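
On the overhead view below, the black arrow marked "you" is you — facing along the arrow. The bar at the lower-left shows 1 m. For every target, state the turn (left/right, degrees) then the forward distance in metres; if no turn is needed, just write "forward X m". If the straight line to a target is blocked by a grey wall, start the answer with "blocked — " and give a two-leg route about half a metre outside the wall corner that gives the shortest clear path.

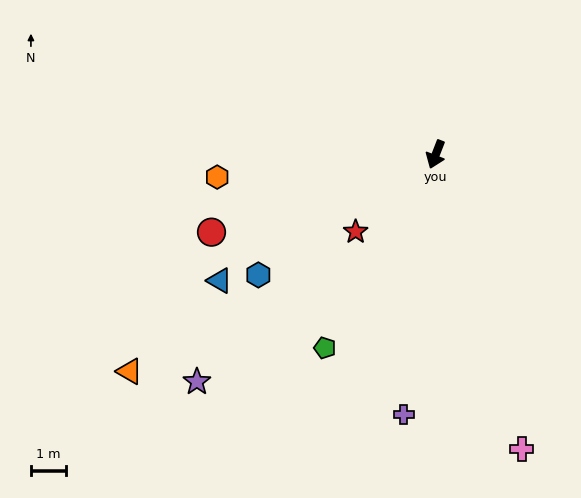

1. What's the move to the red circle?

turn right 50°, forward 6.9 m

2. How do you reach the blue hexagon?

turn right 35°, forward 6.2 m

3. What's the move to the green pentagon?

turn right 9°, forward 6.4 m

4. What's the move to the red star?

turn right 25°, forward 3.2 m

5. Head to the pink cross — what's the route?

turn left 38°, forward 8.9 m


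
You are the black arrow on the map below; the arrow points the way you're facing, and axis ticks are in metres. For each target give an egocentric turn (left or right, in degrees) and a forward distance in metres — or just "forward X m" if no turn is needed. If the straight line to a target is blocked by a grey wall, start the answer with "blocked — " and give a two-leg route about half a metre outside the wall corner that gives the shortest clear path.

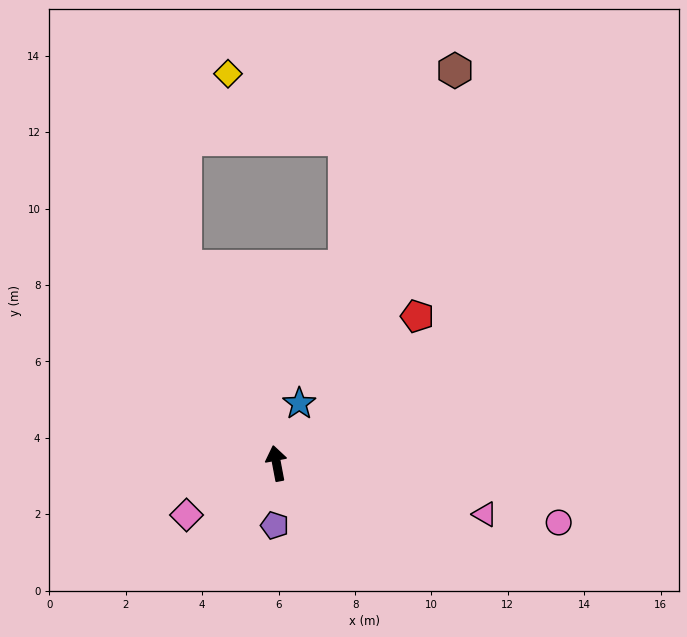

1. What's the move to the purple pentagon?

turn left 168°, forward 1.6 m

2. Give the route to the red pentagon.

turn right 54°, forward 5.3 m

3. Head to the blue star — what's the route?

turn right 32°, forward 1.7 m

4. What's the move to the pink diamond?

turn left 109°, forward 2.7 m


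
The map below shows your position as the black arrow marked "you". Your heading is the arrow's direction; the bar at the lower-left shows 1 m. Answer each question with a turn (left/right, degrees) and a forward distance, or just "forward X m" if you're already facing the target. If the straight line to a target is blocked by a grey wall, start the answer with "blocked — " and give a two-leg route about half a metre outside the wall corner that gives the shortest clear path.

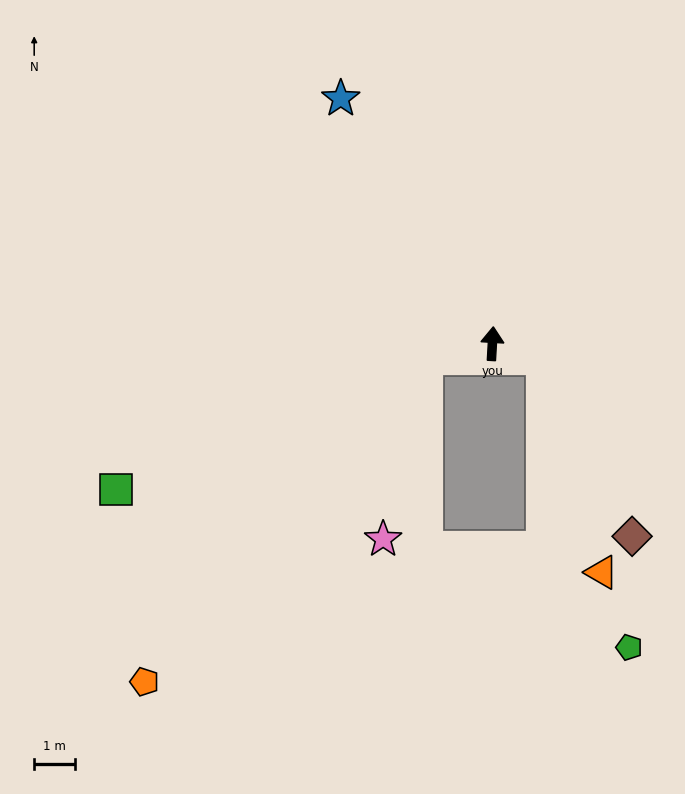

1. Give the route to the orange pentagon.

blocked — turn left 105°, forward 1.7 m, then turn left 37°, forward 10.4 m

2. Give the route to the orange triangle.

blocked — turn right 102°, forward 1.3 m, then turn right 60°, forward 5.4 m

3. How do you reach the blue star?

turn left 35°, forward 7.0 m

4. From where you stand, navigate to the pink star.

blocked — turn left 105°, forward 1.7 m, then turn left 65°, forward 4.5 m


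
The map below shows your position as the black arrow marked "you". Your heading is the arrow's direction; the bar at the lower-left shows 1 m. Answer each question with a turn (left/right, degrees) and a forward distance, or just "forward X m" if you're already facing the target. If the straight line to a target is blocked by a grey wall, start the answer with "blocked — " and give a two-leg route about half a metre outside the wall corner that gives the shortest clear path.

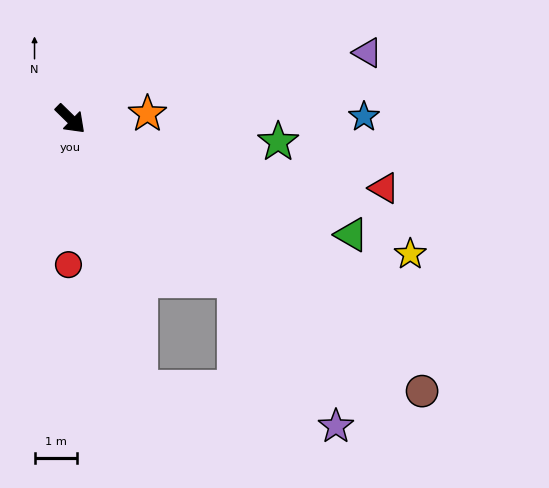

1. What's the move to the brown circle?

turn left 7°, forward 10.5 m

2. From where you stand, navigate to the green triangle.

turn left 22°, forward 7.2 m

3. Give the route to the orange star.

turn left 48°, forward 1.8 m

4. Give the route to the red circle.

turn right 46°, forward 3.4 m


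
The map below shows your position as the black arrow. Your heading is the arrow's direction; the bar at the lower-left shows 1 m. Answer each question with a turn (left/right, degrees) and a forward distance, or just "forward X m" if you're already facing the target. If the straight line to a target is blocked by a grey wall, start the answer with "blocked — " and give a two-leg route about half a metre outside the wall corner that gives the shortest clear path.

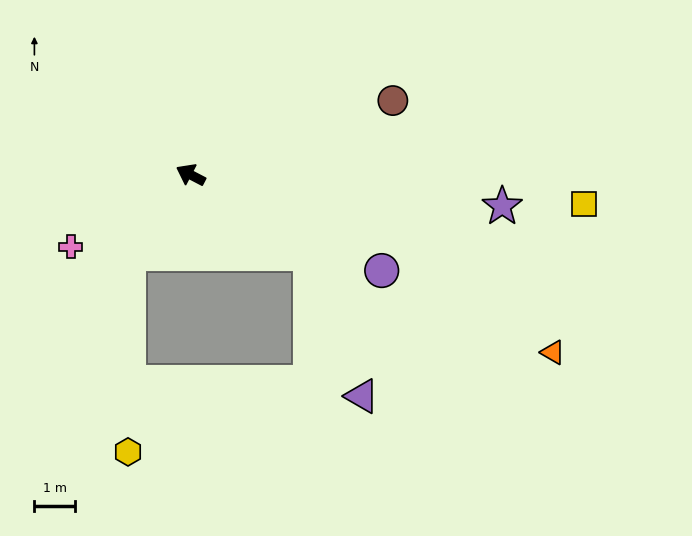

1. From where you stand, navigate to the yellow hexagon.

blocked — turn left 79°, forward 2.5 m, then turn left 38°, forward 4.9 m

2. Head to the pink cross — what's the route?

turn left 58°, forward 3.4 m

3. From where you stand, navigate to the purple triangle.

blocked — turn left 174°, forward 3.5 m, then turn right 37°, forward 3.7 m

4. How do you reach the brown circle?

turn right 132°, forward 5.3 m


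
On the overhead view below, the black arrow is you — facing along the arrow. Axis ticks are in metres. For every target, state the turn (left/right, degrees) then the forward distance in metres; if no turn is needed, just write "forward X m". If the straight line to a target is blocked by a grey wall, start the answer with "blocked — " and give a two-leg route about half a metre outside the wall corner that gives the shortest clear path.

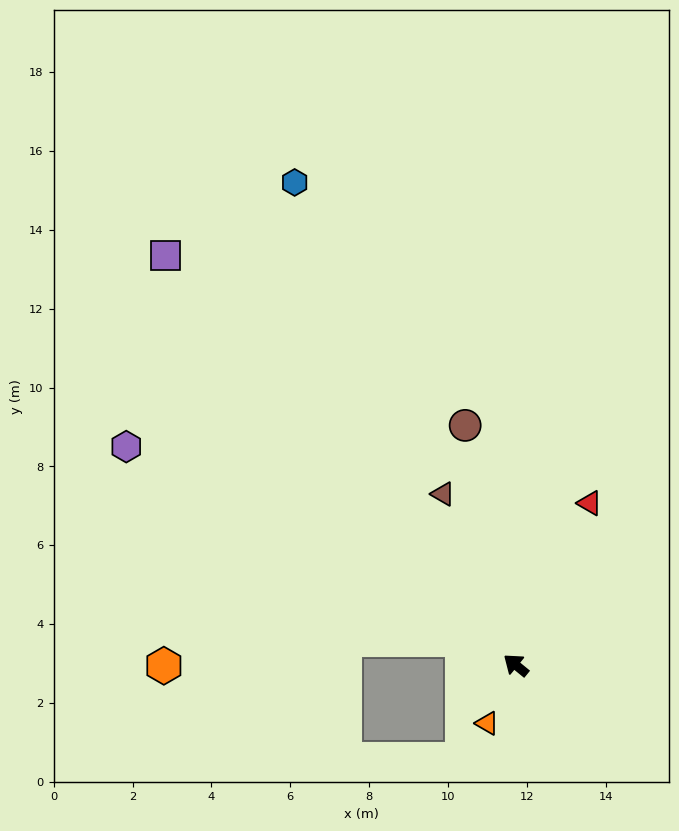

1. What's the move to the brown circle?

turn right 39°, forward 6.2 m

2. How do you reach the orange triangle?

turn left 103°, forward 1.6 m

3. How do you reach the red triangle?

turn right 75°, forward 4.5 m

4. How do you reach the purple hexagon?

turn left 10°, forward 11.3 m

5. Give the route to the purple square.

turn right 10°, forward 13.7 m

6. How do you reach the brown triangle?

turn right 28°, forward 4.7 m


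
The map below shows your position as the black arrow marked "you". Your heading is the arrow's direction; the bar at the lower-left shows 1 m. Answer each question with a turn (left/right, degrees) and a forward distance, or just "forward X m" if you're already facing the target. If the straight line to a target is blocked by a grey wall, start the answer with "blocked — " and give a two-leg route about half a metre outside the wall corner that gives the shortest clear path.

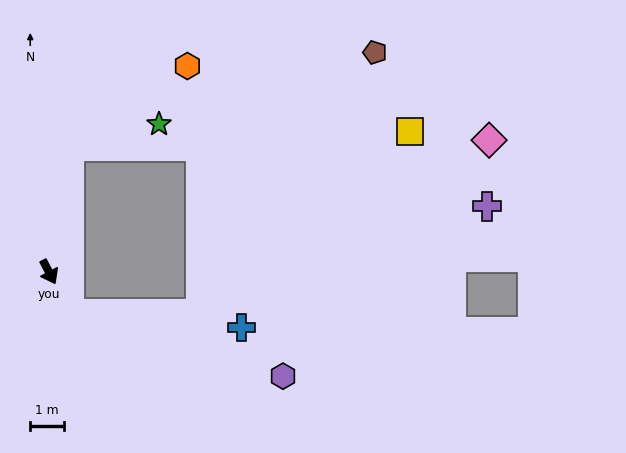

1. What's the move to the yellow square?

blocked — turn left 143°, forward 3.7 m, then turn right 78°, forward 10.0 m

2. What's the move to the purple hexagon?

blocked — forward 1.3 m, then turn left 46°, forward 6.5 m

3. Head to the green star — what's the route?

blocked — turn left 143°, forward 3.7 m, then turn right 66°, forward 2.7 m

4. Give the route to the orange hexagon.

blocked — turn left 143°, forward 3.7 m, then turn right 46°, forward 4.2 m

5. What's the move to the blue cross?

blocked — forward 1.3 m, then turn left 57°, forward 5.1 m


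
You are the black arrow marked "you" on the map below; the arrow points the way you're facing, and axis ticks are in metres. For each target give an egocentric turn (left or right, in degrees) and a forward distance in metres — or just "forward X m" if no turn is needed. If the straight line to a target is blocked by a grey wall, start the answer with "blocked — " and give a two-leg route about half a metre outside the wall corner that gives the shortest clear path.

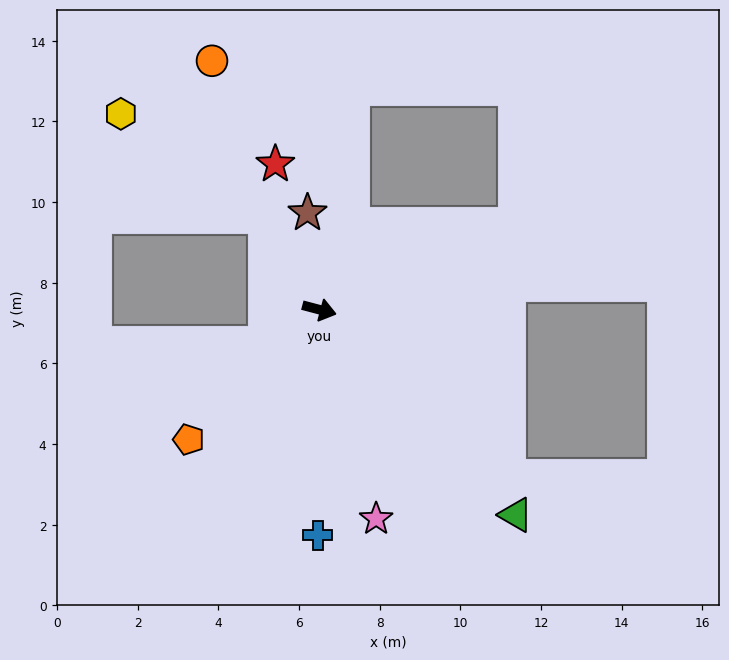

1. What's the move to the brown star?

turn left 112°, forward 2.4 m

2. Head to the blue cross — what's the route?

turn right 76°, forward 5.6 m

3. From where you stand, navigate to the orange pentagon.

turn right 120°, forward 4.6 m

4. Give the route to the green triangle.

turn right 31°, forward 7.0 m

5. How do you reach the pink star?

turn right 60°, forward 5.4 m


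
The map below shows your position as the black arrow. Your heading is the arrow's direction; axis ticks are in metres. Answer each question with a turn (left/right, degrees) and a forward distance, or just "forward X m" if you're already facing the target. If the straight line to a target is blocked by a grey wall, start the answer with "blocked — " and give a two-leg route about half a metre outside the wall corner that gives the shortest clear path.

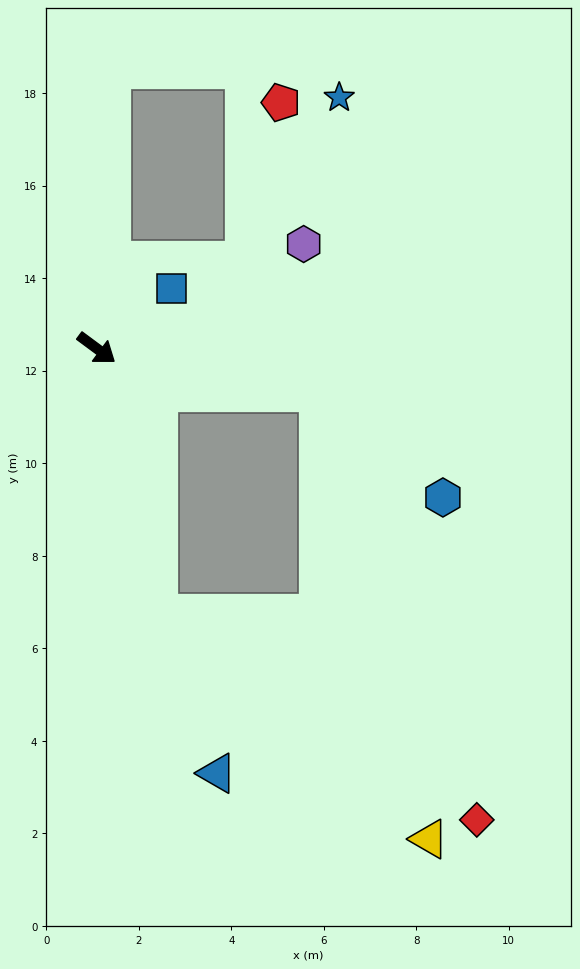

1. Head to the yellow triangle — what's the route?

blocked — turn right 40°, forward 5.9 m, then turn left 37°, forward 7.6 m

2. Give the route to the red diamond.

blocked — turn right 40°, forward 5.9 m, then turn left 44°, forward 8.2 m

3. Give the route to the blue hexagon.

blocked — turn left 25°, forward 4.9 m, then turn right 29°, forward 3.5 m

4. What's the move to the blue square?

turn left 75°, forward 2.1 m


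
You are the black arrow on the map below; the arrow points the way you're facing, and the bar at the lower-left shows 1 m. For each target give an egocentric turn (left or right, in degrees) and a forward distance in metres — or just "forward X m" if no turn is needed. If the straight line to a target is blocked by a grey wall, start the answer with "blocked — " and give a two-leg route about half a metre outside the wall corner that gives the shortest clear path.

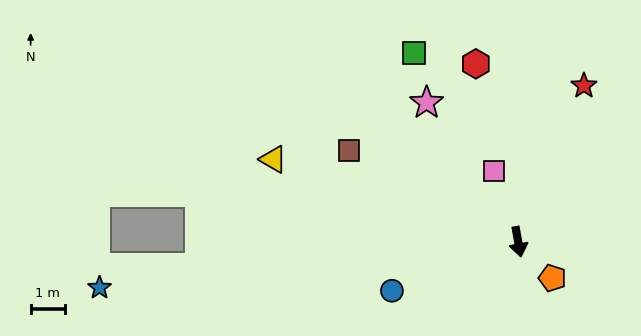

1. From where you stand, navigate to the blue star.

turn right 94°, forward 12.4 m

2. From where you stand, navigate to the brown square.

turn right 129°, forward 5.7 m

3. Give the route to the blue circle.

turn right 79°, forward 4.0 m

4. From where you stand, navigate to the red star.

turn left 147°, forward 5.0 m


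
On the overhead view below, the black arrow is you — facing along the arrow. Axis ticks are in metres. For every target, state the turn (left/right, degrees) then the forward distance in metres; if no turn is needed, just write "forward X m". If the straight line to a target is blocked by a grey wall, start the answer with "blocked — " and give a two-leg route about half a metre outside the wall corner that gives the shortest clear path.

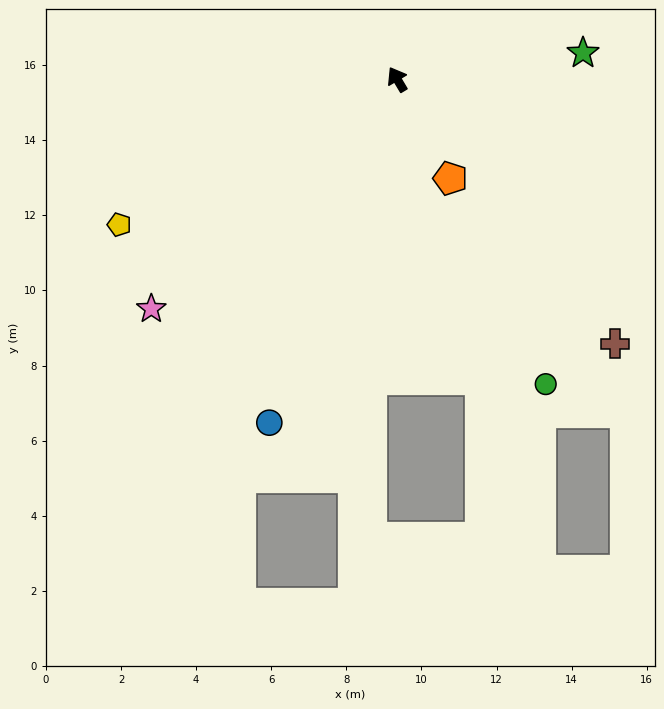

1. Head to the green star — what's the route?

turn right 113°, forward 5.0 m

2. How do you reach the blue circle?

turn left 129°, forward 9.8 m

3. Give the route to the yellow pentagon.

turn left 87°, forward 8.4 m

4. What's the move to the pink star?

turn left 102°, forward 9.0 m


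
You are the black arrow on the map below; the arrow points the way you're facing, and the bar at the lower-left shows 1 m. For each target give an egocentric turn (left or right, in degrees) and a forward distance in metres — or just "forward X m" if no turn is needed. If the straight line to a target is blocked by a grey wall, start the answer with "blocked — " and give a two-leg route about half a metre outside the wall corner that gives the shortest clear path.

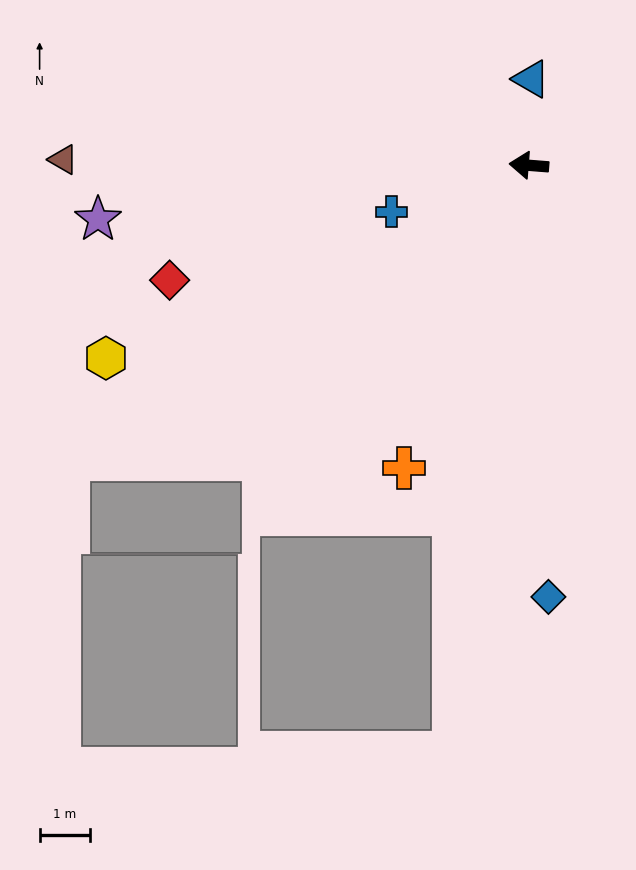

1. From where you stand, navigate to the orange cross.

turn left 72°, forward 6.5 m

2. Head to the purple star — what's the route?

turn left 12°, forward 8.7 m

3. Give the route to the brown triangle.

turn left 4°, forward 9.3 m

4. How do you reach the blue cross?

turn left 23°, forward 2.9 m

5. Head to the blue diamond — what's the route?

turn left 97°, forward 8.6 m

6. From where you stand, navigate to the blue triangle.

turn right 87°, forward 1.7 m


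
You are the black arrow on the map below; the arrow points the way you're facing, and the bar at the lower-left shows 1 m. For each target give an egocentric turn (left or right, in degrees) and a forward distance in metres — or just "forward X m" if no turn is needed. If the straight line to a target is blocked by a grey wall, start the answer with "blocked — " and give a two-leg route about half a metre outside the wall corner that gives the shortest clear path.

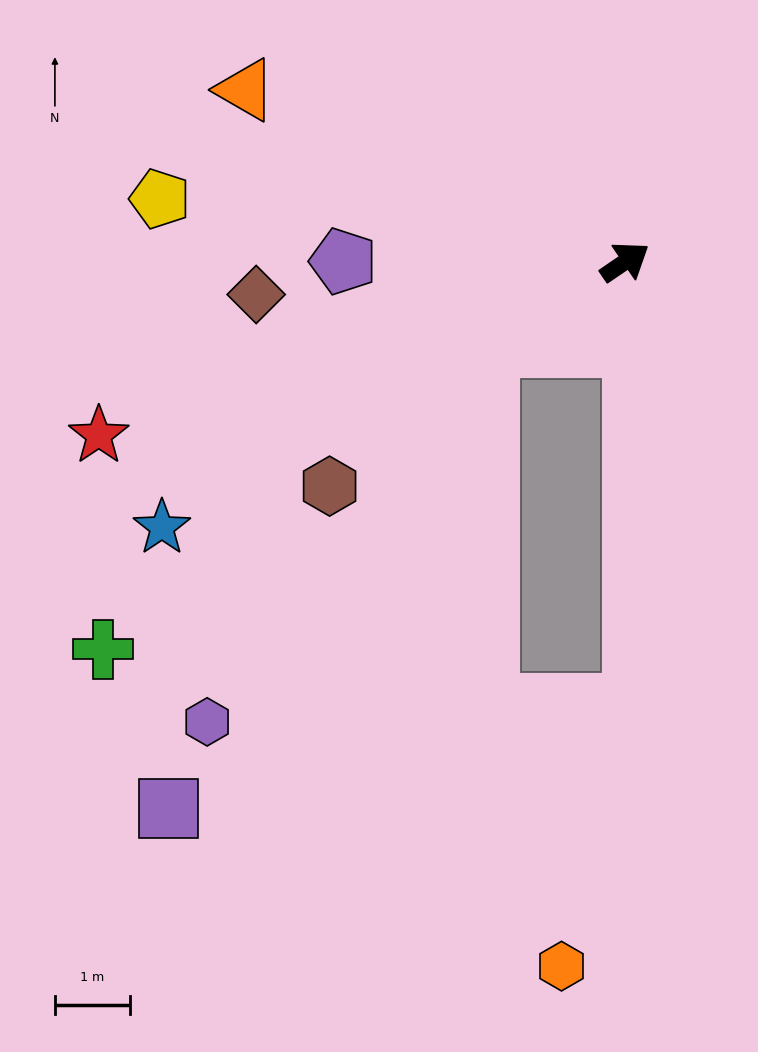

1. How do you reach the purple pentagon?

turn left 146°, forward 3.8 m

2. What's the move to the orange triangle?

turn left 121°, forward 5.6 m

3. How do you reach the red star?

turn left 164°, forward 7.4 m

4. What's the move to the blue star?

turn left 176°, forward 7.1 m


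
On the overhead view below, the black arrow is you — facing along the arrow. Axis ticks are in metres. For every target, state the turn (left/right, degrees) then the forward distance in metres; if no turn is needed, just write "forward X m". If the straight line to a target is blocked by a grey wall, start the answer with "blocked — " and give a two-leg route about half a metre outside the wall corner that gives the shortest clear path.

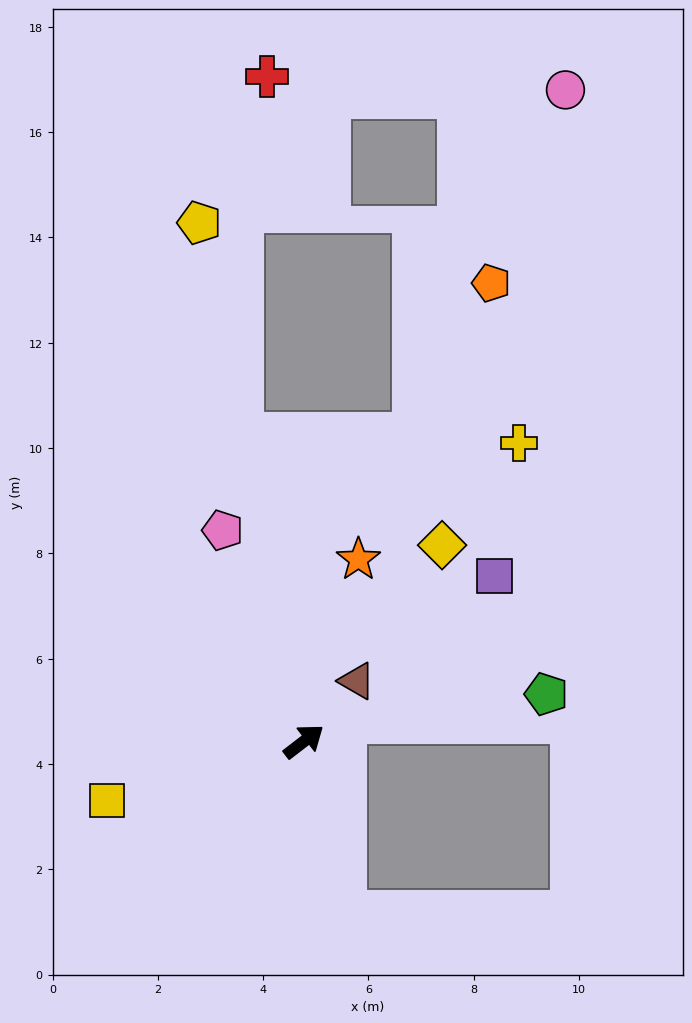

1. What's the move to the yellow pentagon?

turn left 64°, forward 10.0 m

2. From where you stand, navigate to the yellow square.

turn left 159°, forward 3.9 m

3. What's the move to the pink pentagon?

turn left 73°, forward 4.3 m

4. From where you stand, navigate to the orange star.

turn left 36°, forward 3.6 m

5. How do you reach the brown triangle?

turn left 11°, forward 1.5 m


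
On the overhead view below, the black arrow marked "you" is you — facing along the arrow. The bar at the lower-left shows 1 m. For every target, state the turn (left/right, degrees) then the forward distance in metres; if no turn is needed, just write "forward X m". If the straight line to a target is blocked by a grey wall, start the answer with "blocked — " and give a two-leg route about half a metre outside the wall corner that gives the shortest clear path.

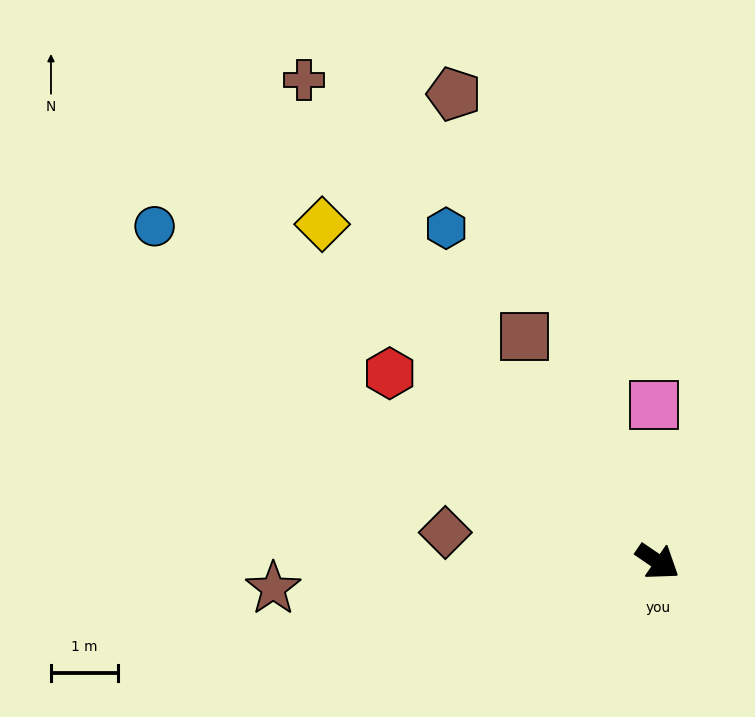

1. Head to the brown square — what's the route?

turn left 155°, forward 3.9 m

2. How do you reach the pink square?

turn left 126°, forward 2.4 m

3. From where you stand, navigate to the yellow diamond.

turn left 169°, forward 7.1 m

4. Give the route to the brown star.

turn right 142°, forward 5.8 m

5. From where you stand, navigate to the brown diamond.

turn right 153°, forward 3.2 m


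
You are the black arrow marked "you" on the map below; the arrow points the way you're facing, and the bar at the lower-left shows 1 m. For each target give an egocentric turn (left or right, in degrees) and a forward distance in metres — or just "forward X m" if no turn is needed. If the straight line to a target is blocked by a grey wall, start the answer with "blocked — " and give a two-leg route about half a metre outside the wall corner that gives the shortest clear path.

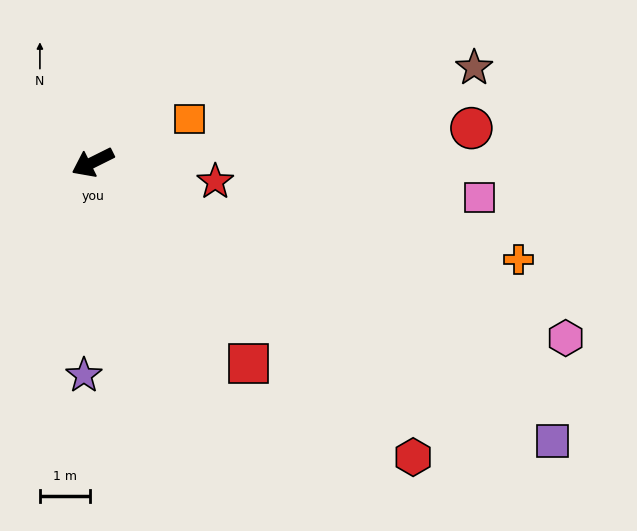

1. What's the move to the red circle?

turn left 159°, forward 7.6 m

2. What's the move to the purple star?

turn left 61°, forward 4.3 m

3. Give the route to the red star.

turn left 145°, forward 2.5 m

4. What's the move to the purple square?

turn left 122°, forward 10.8 m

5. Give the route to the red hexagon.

turn left 111°, forward 8.7 m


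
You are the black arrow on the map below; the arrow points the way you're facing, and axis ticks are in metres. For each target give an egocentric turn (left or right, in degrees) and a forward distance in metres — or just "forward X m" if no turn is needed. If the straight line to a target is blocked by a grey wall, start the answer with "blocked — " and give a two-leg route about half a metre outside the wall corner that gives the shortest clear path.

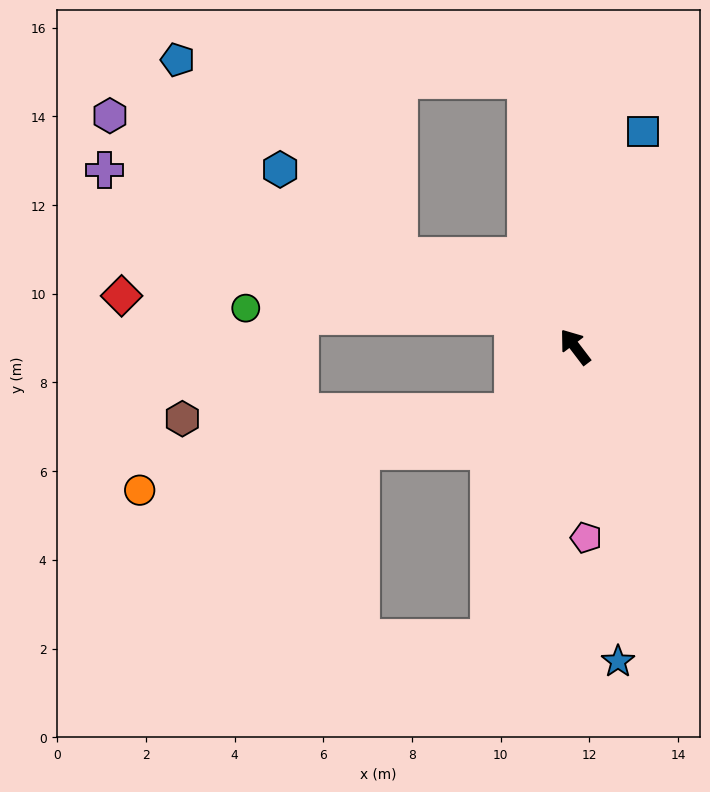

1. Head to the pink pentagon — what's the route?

turn left 146°, forward 4.3 m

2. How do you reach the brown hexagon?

blocked — turn left 99°, forward 2.0 m, then turn right 45°, forward 7.5 m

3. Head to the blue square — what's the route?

turn right 55°, forward 5.1 m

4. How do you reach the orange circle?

blocked — turn left 99°, forward 2.0 m, then turn right 34°, forward 8.6 m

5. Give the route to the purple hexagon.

turn left 26°, forward 11.7 m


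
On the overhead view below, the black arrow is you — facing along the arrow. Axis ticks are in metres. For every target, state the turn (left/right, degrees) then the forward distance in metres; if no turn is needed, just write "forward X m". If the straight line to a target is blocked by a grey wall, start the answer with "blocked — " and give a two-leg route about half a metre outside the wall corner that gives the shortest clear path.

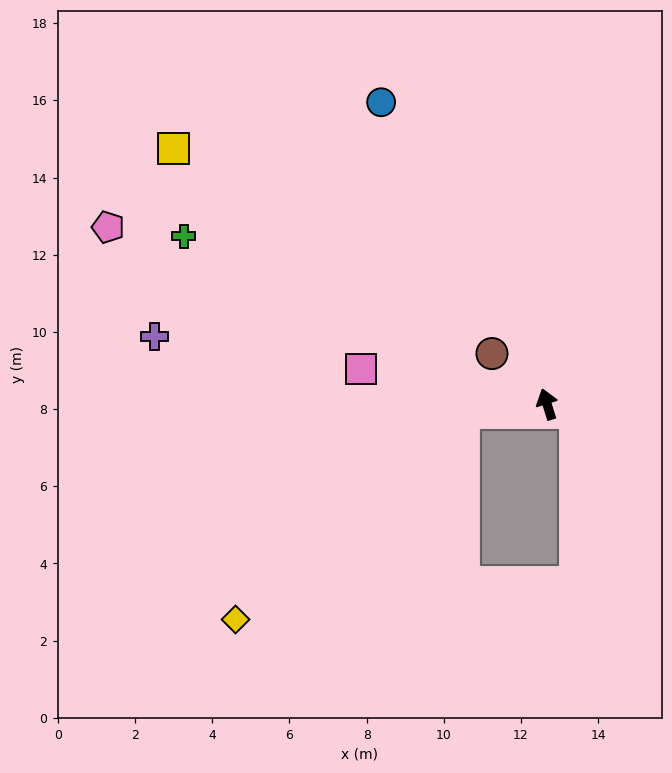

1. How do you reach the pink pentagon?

turn left 51°, forward 12.3 m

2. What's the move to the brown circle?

turn left 30°, forward 1.9 m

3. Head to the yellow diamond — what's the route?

blocked — turn left 78°, forward 2.2 m, then turn left 37°, forward 8.0 m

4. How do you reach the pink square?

turn left 62°, forward 4.9 m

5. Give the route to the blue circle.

turn left 12°, forward 8.9 m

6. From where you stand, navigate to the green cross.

turn left 48°, forward 10.4 m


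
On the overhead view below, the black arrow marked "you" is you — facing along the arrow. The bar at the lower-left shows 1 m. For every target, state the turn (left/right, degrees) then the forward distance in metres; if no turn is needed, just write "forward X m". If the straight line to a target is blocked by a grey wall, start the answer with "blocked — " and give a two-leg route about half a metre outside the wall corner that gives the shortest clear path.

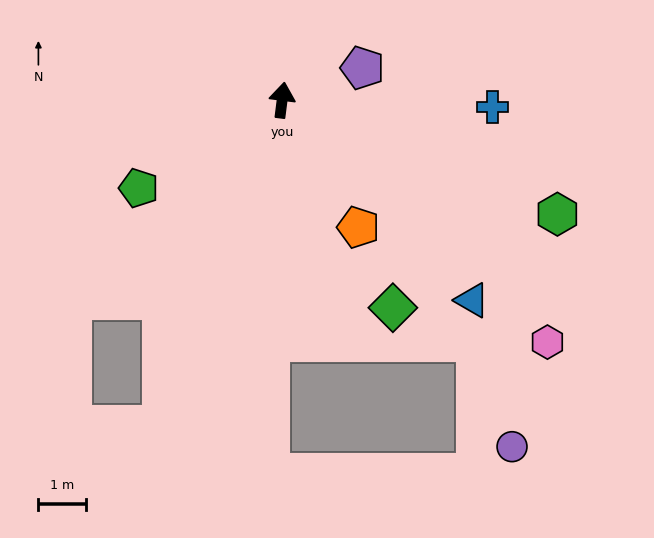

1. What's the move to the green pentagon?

turn left 129°, forward 3.6 m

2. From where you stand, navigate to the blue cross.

turn right 85°, forward 4.5 m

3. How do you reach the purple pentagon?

turn right 61°, forward 1.8 m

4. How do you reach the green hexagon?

turn right 105°, forward 6.3 m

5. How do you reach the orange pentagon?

turn right 142°, forward 3.1 m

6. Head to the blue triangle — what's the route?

turn right 129°, forward 5.9 m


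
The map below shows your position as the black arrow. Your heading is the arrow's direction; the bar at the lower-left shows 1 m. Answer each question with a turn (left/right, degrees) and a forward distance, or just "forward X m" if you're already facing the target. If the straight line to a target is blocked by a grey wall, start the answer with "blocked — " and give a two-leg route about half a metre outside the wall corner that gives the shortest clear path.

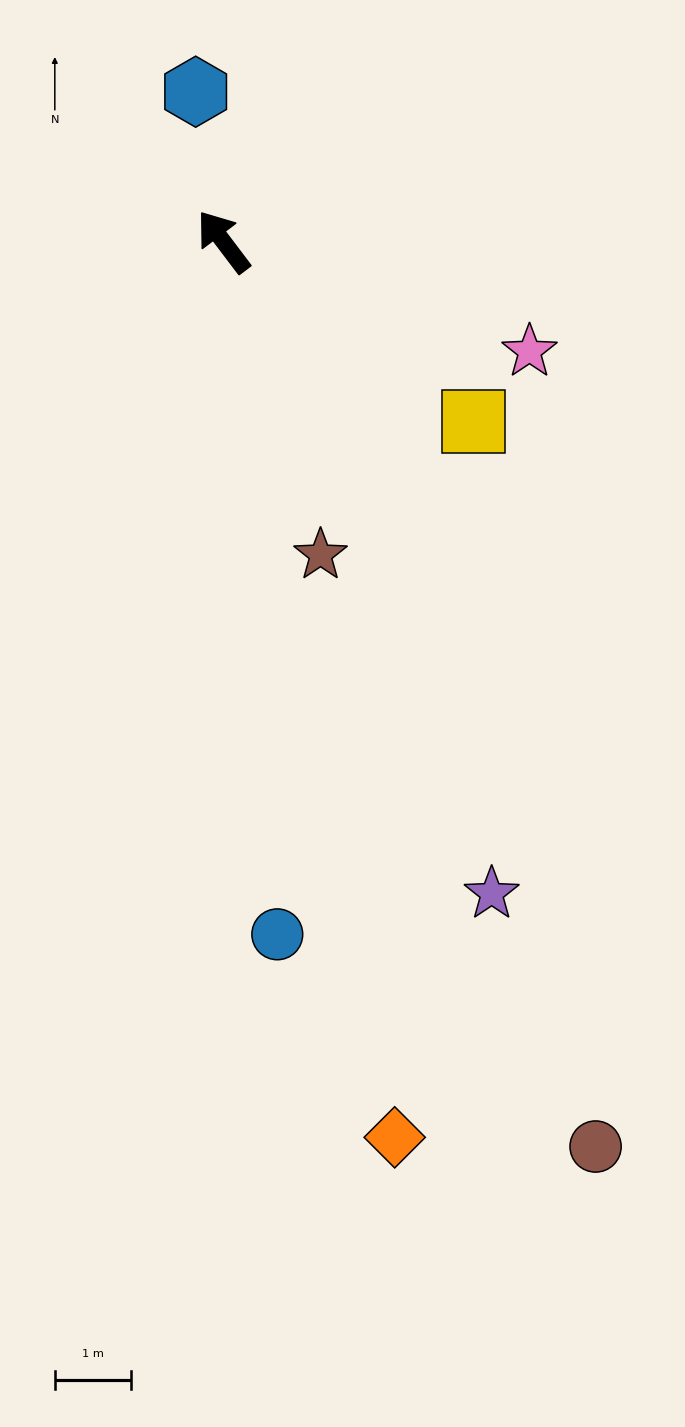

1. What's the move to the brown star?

turn left 160°, forward 4.3 m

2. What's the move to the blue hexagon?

turn right 27°, forward 2.0 m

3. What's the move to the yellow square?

turn right 163°, forward 4.0 m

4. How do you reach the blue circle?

turn left 147°, forward 9.1 m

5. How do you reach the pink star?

turn right 147°, forward 4.3 m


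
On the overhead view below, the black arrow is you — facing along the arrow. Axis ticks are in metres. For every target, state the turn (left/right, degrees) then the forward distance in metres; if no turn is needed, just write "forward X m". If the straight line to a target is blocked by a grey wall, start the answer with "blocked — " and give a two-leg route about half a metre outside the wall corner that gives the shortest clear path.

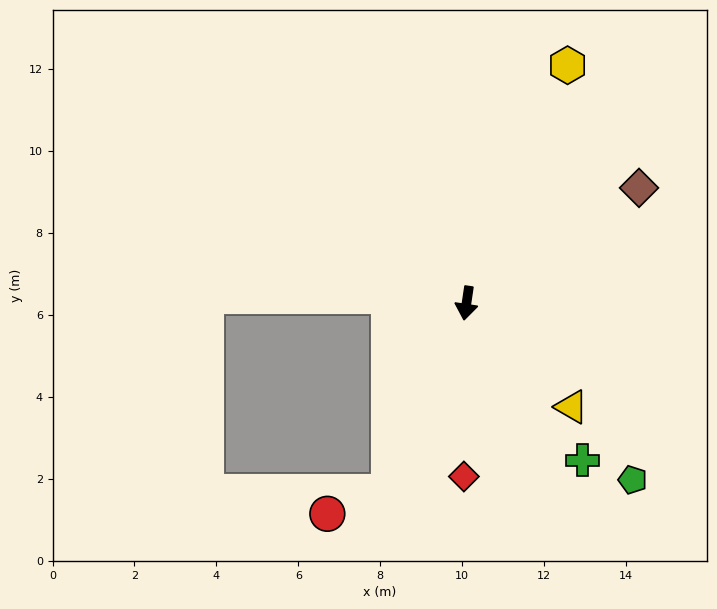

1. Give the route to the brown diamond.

turn left 132°, forward 5.1 m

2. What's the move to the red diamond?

turn left 8°, forward 4.2 m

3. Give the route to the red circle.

blocked — turn right 14°, forward 5.0 m, then turn right 47°, forward 1.6 m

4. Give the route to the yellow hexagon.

turn left 165°, forward 6.3 m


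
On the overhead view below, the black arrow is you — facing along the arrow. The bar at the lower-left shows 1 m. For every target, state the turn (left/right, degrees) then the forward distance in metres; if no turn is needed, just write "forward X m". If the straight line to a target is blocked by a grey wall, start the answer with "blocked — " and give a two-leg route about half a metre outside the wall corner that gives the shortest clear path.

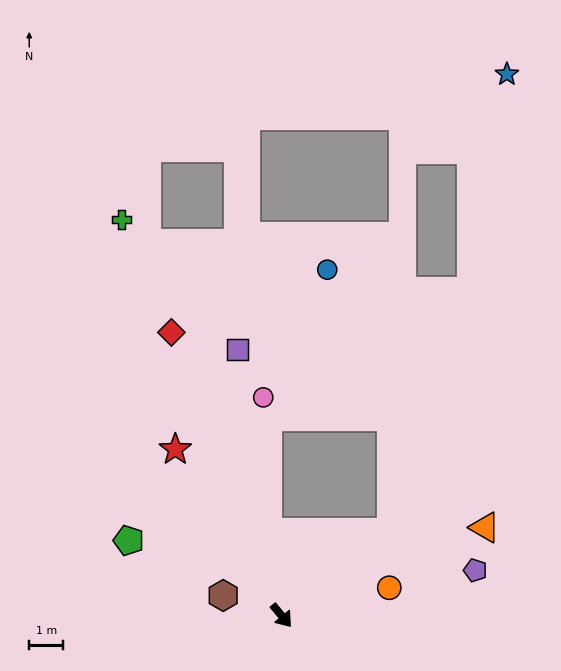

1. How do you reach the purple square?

turn left 150°, forward 7.9 m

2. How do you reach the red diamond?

turn left 162°, forward 8.9 m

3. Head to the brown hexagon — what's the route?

turn right 149°, forward 1.8 m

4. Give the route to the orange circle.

turn left 65°, forward 3.3 m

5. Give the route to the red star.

turn left 173°, forward 5.8 m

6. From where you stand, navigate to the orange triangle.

turn left 74°, forward 6.5 m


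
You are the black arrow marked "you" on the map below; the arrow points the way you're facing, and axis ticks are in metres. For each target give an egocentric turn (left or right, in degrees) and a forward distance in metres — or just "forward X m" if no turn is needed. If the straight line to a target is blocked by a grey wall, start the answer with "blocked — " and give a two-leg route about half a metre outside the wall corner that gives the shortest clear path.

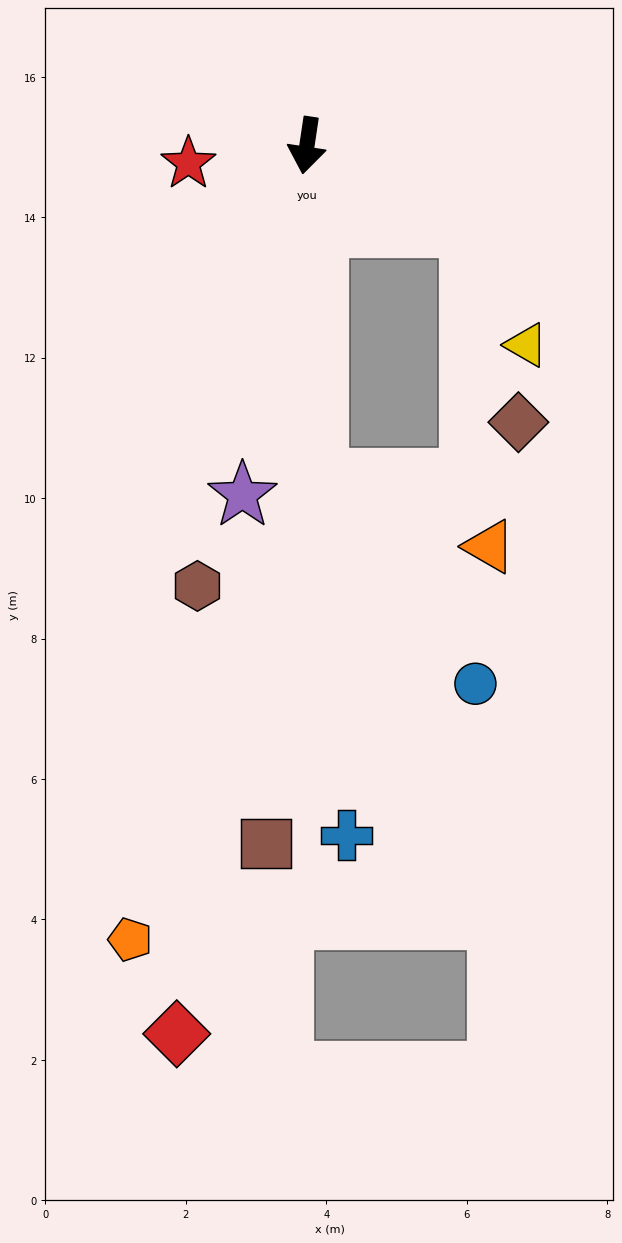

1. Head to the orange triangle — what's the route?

blocked — turn left 10°, forward 4.7 m, then turn left 67°, forward 2.6 m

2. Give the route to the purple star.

forward 5.1 m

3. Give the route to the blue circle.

blocked — turn left 10°, forward 4.7 m, then turn left 36°, forward 3.7 m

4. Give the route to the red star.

turn right 73°, forward 1.7 m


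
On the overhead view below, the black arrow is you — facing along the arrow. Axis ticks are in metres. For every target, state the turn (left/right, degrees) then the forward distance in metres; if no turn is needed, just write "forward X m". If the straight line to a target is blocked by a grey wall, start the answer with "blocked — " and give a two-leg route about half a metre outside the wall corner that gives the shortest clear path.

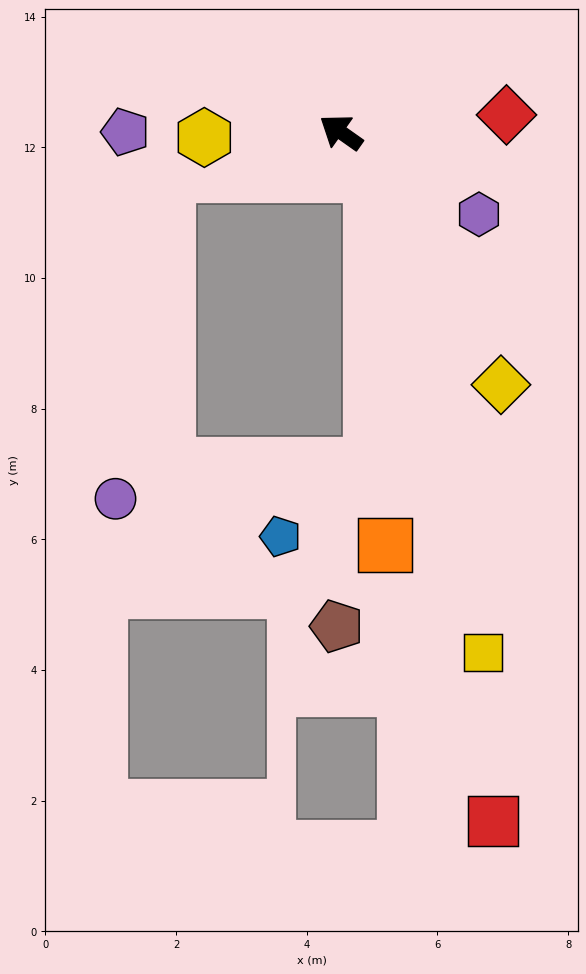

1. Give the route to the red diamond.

turn right 139°, forward 2.5 m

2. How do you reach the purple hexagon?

turn right 176°, forward 2.5 m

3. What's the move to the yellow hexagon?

turn left 37°, forward 2.1 m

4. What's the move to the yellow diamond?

turn left 158°, forward 4.6 m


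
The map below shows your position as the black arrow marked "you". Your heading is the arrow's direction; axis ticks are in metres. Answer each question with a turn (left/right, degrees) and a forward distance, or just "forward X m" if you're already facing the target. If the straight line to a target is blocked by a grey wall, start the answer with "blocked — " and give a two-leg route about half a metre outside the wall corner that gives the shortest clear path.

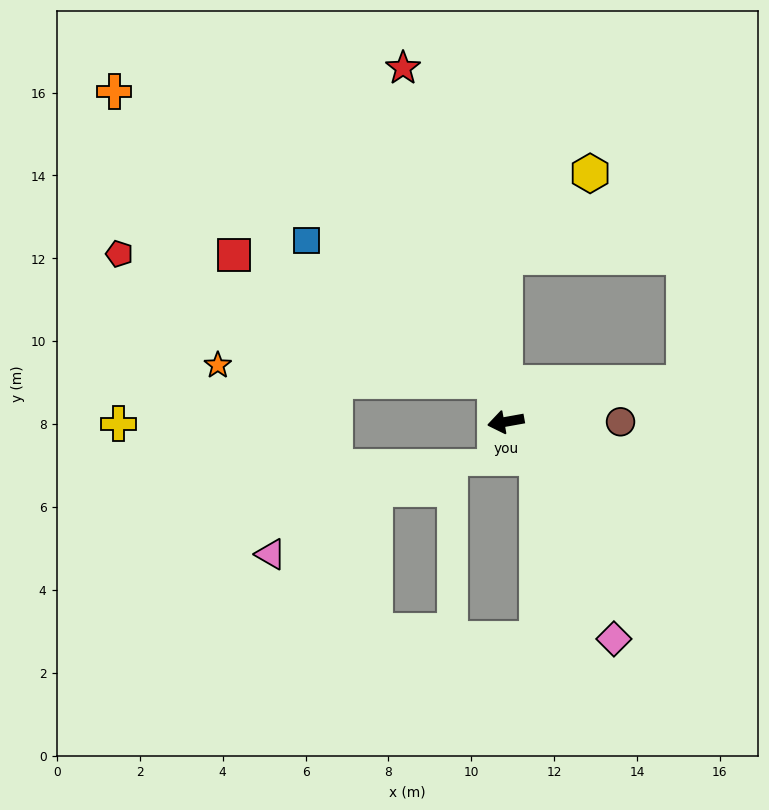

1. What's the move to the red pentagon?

blocked — turn right 84°, forward 1.0 m, then turn left 55°, forward 9.6 m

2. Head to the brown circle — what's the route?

turn left 170°, forward 2.8 m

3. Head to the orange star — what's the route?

blocked — turn right 84°, forward 1.0 m, then turn left 70°, forward 6.7 m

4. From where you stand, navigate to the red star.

turn right 84°, forward 8.9 m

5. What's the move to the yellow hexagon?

blocked — turn right 100°, forward 4.0 m, then turn right 45°, forward 2.9 m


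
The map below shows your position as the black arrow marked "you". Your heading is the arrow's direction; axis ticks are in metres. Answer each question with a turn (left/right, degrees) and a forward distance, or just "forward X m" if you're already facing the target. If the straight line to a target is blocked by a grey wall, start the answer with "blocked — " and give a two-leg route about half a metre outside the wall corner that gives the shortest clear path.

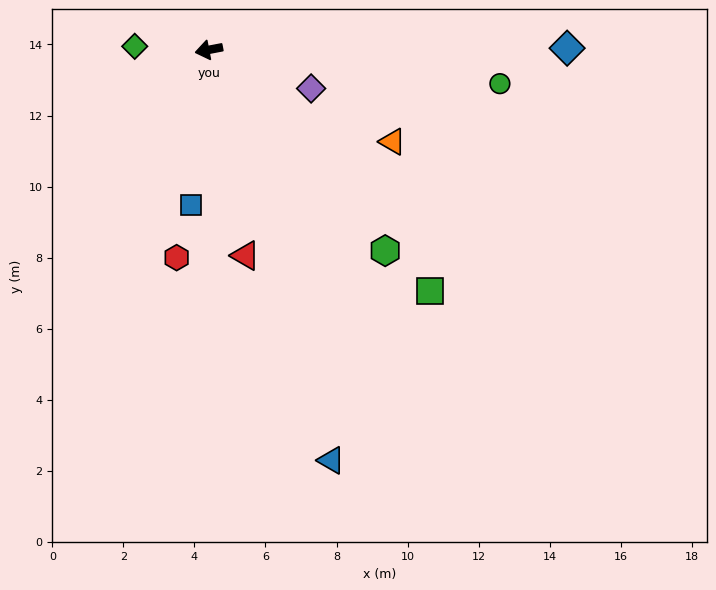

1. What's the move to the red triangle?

turn left 89°, forward 5.9 m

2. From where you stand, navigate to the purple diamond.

turn left 148°, forward 3.1 m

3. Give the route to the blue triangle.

turn left 96°, forward 12.1 m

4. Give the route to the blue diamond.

turn left 169°, forward 10.1 m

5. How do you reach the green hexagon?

turn left 120°, forward 7.5 m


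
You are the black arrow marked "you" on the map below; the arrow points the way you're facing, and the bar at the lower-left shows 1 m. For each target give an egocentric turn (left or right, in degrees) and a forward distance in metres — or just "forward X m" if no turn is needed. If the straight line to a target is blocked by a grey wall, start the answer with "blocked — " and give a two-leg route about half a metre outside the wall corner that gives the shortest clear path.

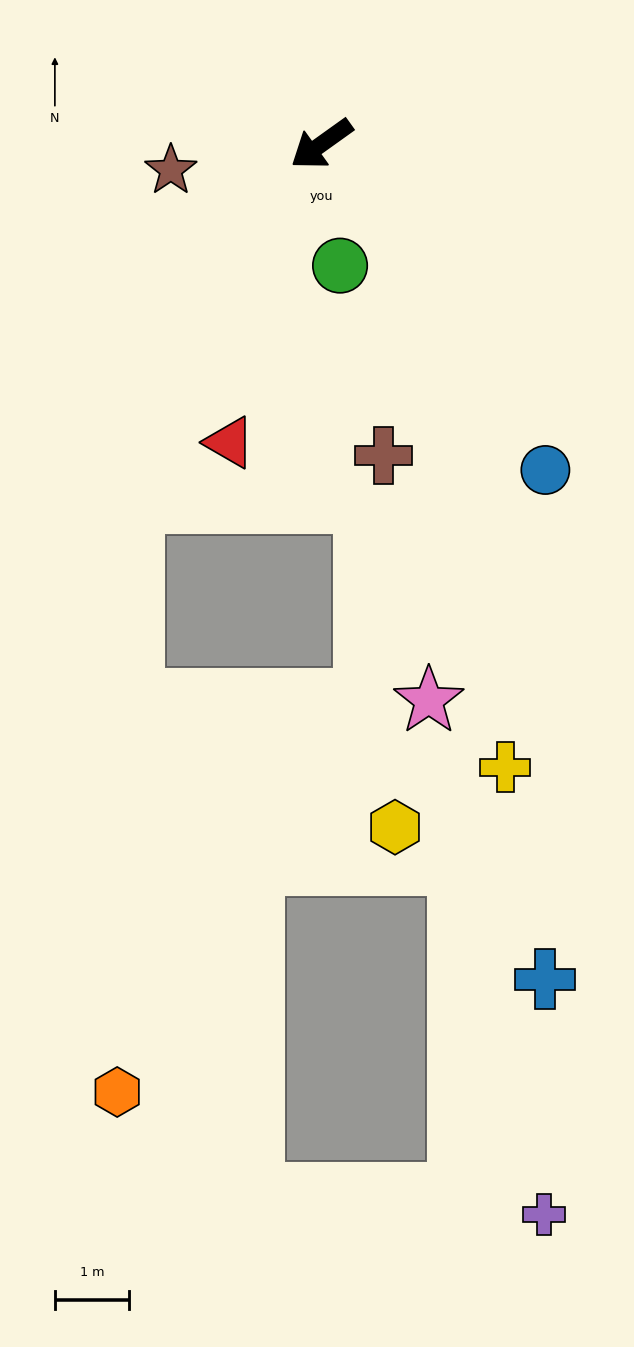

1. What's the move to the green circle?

turn left 63°, forward 1.7 m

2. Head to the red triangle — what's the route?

turn left 37°, forward 4.2 m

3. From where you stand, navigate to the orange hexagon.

blocked — turn left 27°, forward 5.4 m, then turn left 26°, forward 7.9 m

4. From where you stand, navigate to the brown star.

turn right 26°, forward 2.1 m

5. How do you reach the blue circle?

turn left 89°, forward 5.3 m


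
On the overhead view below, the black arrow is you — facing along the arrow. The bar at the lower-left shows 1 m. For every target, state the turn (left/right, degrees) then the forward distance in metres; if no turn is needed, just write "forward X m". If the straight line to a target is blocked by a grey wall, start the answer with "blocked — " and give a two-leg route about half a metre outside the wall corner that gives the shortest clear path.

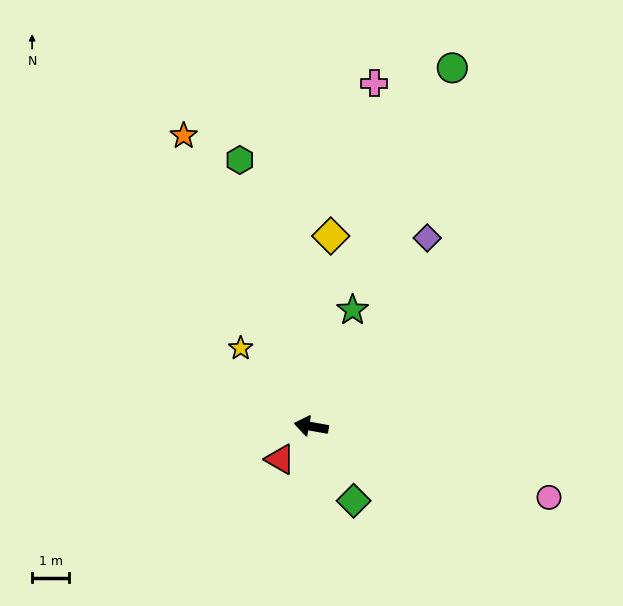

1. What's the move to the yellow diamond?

turn right 86°, forward 5.2 m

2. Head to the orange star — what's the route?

turn right 56°, forward 8.6 m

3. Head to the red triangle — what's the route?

turn left 57°, forward 1.2 m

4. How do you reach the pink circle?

turn left 174°, forward 6.7 m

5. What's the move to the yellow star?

turn right 38°, forward 2.9 m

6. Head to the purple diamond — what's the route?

turn right 111°, forward 6.0 m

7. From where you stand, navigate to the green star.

turn right 99°, forward 3.4 m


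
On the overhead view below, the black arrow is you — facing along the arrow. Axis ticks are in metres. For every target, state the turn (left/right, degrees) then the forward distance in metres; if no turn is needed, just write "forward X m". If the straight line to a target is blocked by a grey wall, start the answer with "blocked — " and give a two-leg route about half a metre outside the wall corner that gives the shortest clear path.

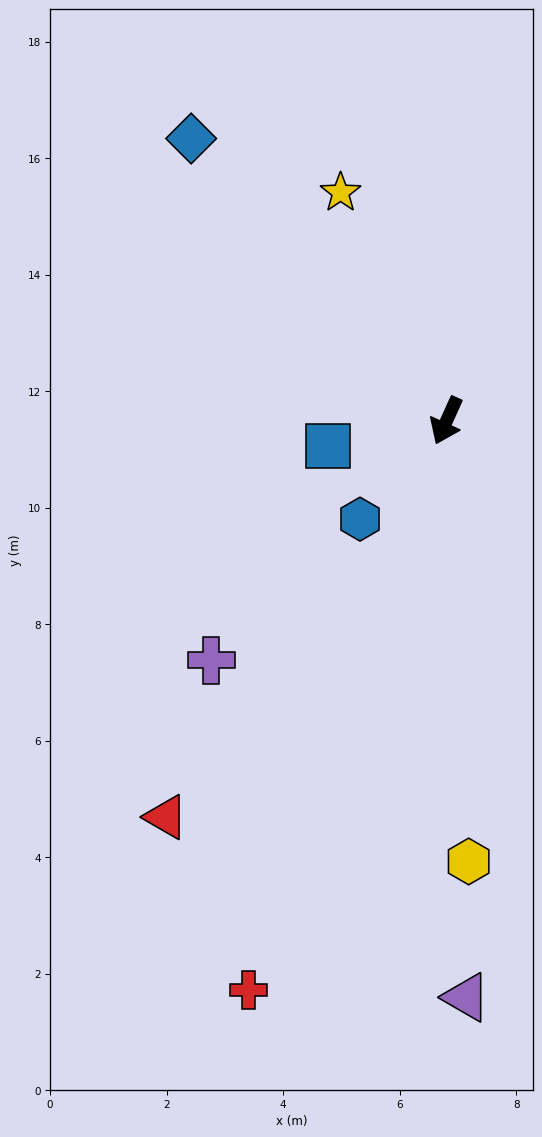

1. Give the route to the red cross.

turn left 5°, forward 10.3 m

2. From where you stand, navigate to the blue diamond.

turn right 114°, forward 6.5 m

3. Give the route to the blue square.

turn right 53°, forward 2.1 m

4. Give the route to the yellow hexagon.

turn left 27°, forward 7.6 m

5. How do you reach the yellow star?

turn right 131°, forward 4.3 m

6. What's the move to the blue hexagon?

turn right 17°, forward 2.2 m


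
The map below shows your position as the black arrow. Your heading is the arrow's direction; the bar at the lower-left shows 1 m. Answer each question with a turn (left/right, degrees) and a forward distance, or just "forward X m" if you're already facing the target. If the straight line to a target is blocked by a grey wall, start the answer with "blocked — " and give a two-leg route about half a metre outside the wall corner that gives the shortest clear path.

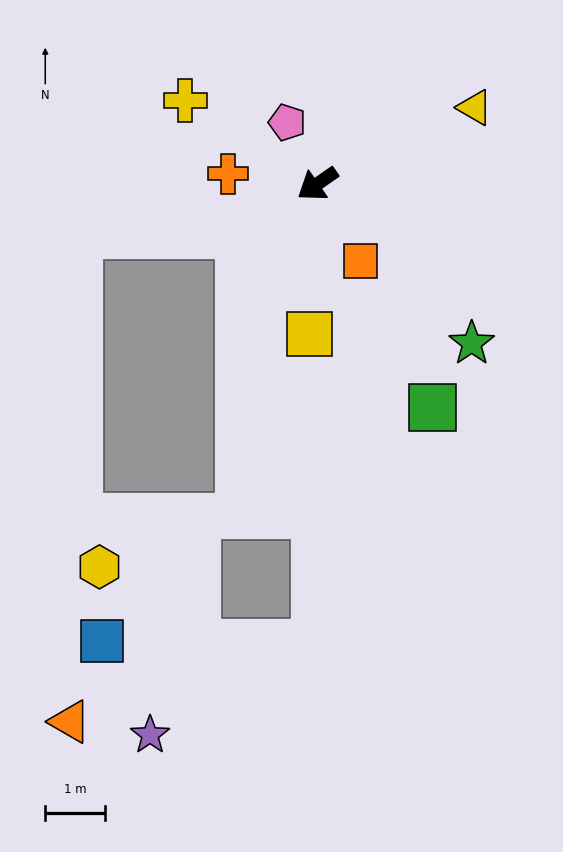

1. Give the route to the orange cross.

turn right 41°, forward 1.5 m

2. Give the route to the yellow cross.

turn right 67°, forward 2.6 m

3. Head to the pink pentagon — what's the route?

turn right 99°, forward 1.1 m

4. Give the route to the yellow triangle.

turn left 171°, forward 2.9 m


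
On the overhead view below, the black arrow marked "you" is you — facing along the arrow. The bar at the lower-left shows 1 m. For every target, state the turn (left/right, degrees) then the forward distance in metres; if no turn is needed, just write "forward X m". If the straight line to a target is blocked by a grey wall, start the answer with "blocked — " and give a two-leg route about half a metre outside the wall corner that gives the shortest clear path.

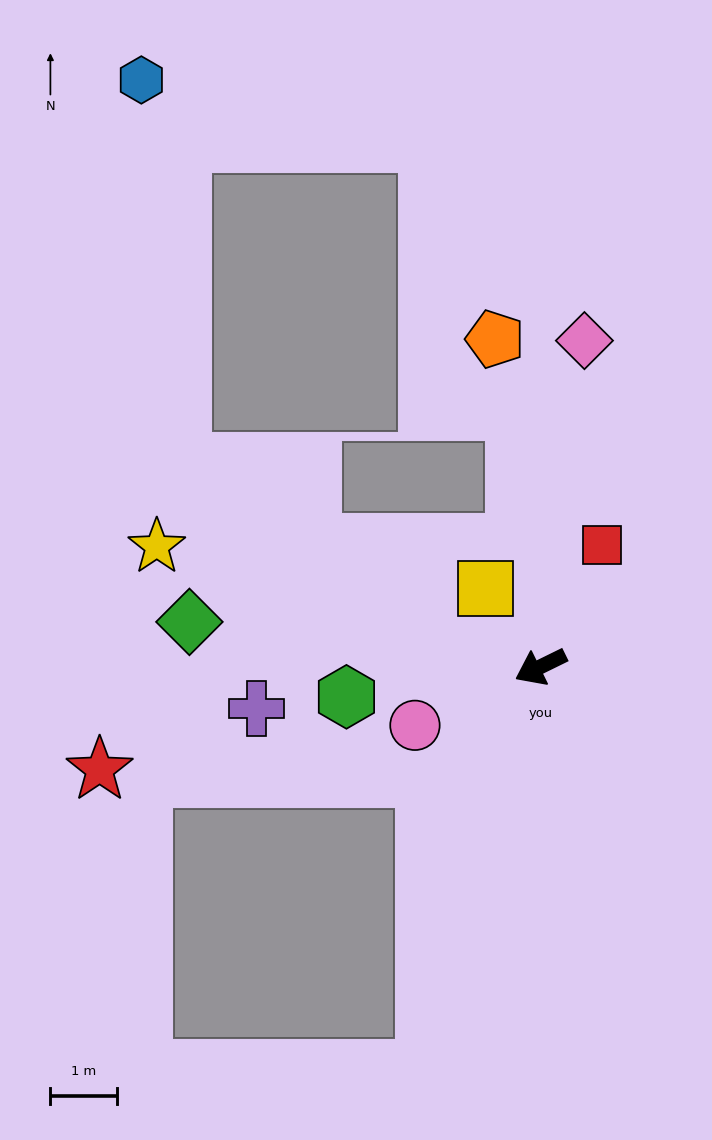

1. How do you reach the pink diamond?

turn right 124°, forward 4.9 m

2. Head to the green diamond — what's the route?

turn right 33°, forward 5.3 m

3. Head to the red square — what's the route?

turn right 143°, forward 2.0 m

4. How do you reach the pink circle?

forward 2.1 m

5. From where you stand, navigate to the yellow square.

turn right 81°, forward 1.4 m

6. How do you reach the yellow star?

turn right 44°, forward 6.0 m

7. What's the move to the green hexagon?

turn right 17°, forward 2.9 m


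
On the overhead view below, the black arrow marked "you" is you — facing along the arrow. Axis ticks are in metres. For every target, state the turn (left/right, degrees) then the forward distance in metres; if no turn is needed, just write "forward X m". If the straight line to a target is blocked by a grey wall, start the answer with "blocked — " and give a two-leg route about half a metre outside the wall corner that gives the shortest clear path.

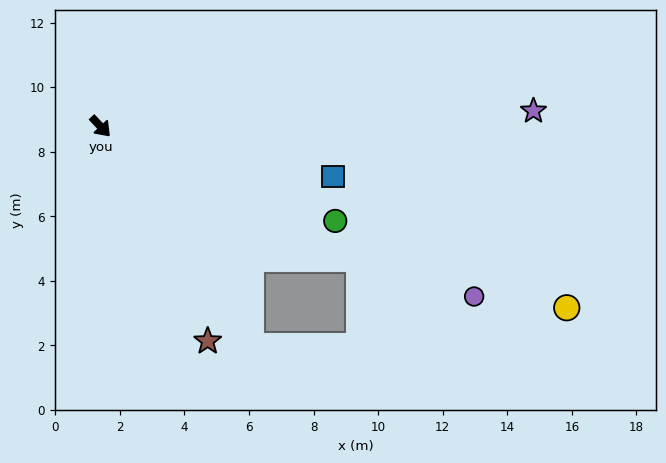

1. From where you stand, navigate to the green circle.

turn left 25°, forward 7.8 m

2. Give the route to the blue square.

turn left 35°, forward 7.4 m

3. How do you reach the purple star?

turn left 49°, forward 13.4 m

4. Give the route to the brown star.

turn right 17°, forward 7.4 m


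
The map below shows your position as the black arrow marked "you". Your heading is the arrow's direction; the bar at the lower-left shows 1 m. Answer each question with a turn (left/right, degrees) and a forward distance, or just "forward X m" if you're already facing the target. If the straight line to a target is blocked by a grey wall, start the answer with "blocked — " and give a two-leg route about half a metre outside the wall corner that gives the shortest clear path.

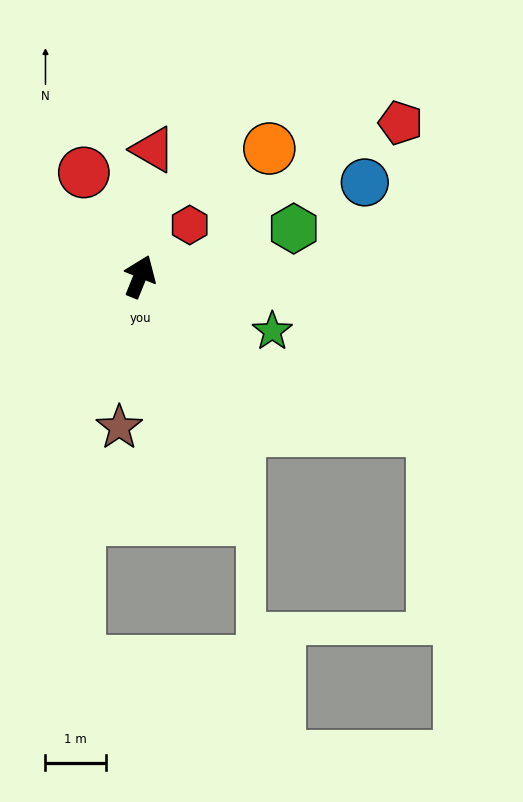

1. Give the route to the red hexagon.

turn right 22°, forward 1.2 m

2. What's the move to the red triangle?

turn left 16°, forward 2.1 m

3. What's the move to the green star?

turn right 91°, forward 2.4 m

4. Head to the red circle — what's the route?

turn left 50°, forward 2.0 m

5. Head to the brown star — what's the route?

turn right 166°, forward 2.5 m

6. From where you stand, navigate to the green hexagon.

turn right 51°, forward 2.7 m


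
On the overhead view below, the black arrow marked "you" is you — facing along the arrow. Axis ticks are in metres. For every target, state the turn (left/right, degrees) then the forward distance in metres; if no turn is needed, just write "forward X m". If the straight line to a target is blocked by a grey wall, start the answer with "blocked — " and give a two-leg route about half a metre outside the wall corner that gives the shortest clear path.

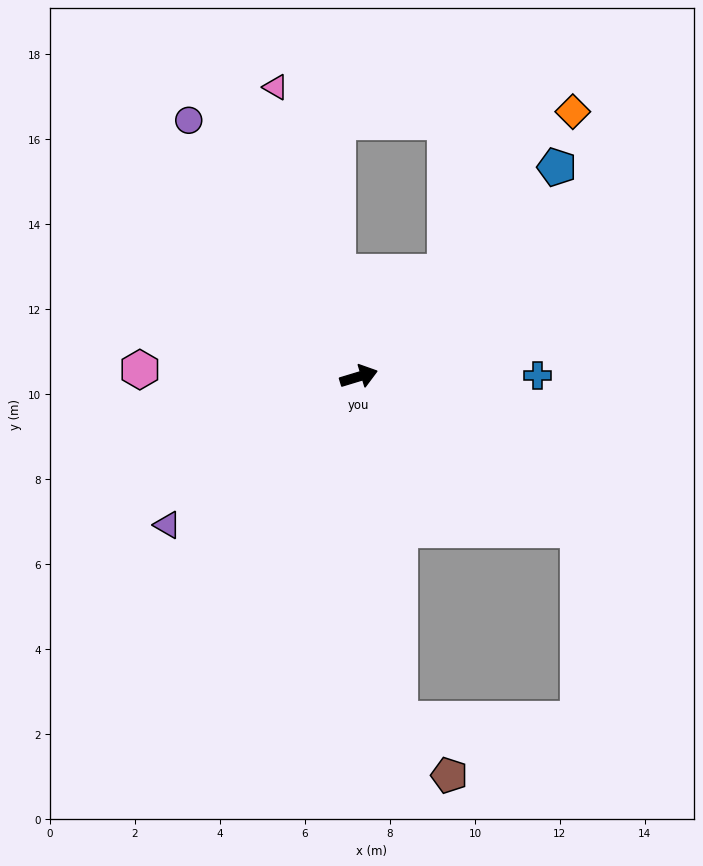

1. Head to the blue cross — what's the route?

turn right 16°, forward 4.2 m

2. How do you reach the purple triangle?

turn right 159°, forward 5.7 m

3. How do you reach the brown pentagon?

blocked — turn right 100°, forward 8.1 m, then turn left 35°, forward 1.8 m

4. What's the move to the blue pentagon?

turn left 30°, forward 6.8 m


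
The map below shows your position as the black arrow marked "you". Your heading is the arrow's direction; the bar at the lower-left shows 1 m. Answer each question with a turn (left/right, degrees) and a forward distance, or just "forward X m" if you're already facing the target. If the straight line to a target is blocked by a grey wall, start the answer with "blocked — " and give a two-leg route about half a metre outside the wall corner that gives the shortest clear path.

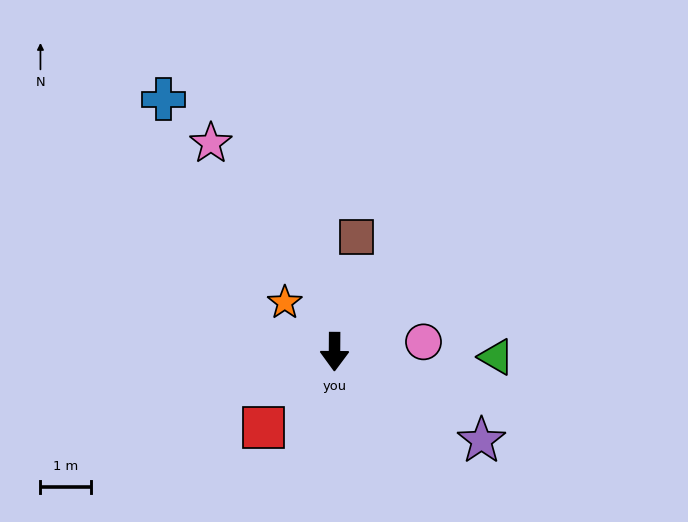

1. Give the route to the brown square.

turn left 169°, forward 2.3 m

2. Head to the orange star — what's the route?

turn right 134°, forward 1.4 m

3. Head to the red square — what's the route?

turn right 43°, forward 2.1 m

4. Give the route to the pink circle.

turn left 97°, forward 1.8 m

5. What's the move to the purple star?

turn left 59°, forward 3.4 m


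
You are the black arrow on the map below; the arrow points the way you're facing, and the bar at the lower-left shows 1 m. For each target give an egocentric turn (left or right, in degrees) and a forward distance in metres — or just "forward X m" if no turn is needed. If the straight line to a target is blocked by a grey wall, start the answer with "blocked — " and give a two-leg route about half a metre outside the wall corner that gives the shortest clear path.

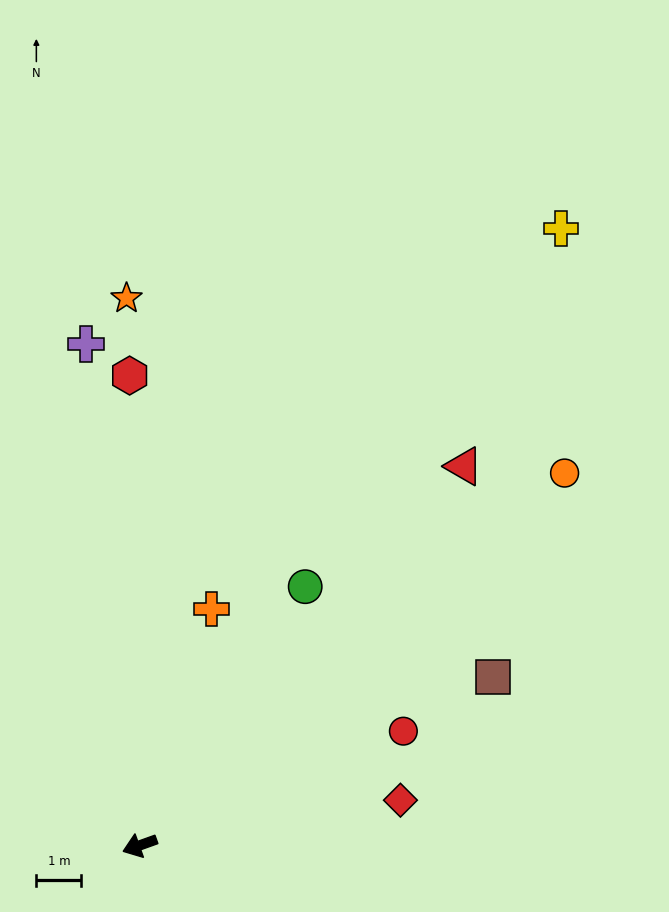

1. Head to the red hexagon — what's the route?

turn right 109°, forward 10.4 m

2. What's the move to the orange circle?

turn right 159°, forward 12.5 m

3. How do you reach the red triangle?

turn right 150°, forward 11.1 m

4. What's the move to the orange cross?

turn right 127°, forward 5.5 m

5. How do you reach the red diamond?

turn left 170°, forward 5.9 m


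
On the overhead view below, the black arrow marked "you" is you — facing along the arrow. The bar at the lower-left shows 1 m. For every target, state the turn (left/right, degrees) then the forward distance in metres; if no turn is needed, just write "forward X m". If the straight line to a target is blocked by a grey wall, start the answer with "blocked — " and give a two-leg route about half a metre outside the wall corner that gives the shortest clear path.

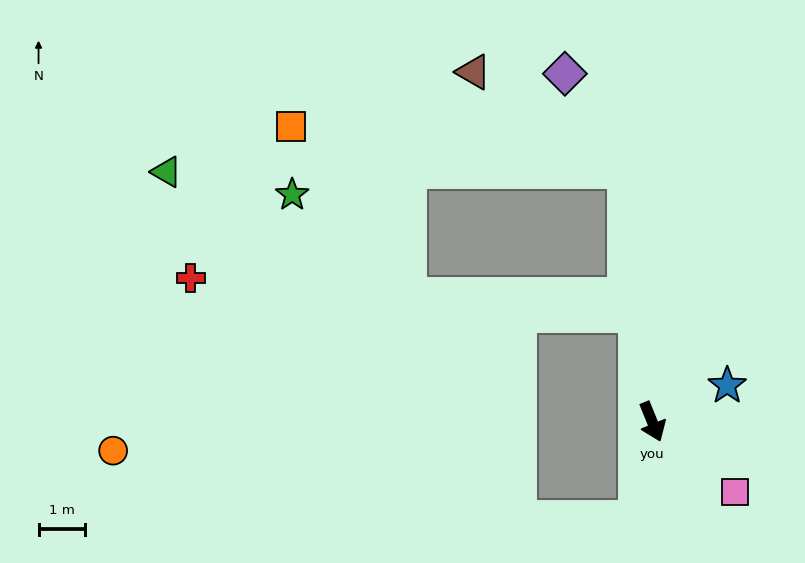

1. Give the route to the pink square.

turn left 28°, forward 2.4 m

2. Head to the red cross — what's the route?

blocked — turn left 165°, forward 2.4 m, then turn left 78°, forward 9.7 m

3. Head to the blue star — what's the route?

turn left 94°, forward 1.8 m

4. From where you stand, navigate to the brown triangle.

blocked — turn left 164°, forward 5.5 m, then turn left 52°, forward 3.9 m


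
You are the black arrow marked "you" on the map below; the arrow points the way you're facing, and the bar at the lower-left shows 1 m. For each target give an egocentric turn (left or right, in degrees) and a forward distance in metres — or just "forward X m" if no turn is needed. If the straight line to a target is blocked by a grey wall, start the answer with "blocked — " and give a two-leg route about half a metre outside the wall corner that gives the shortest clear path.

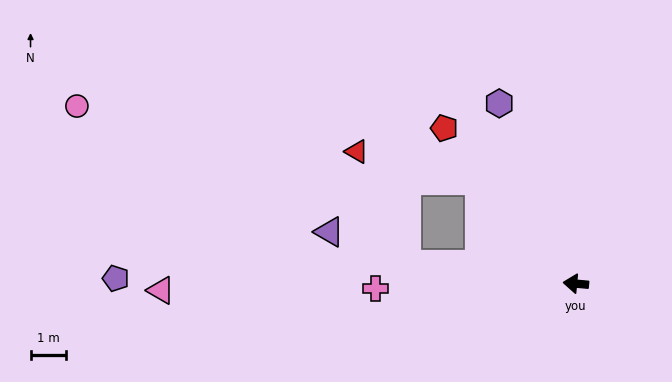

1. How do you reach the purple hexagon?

turn right 62°, forward 5.6 m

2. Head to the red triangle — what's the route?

blocked — turn right 42°, forward 4.0 m, then turn left 34°, forward 3.6 m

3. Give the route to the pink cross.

turn left 7°, forward 5.7 m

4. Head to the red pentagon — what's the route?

turn right 45°, forward 5.8 m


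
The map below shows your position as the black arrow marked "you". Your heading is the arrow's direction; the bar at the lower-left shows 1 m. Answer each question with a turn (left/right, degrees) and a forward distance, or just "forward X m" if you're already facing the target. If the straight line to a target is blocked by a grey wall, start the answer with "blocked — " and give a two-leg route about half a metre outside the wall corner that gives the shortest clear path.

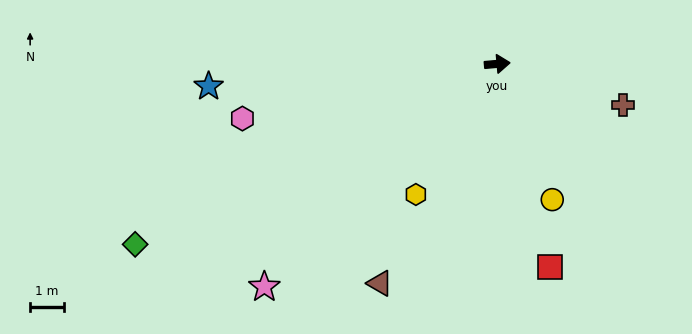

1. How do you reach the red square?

turn right 80°, forward 6.2 m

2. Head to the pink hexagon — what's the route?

turn right 173°, forward 7.7 m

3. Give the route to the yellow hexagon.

turn right 127°, forward 4.5 m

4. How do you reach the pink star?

turn right 141°, forward 9.5 m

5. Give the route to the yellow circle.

turn right 73°, forward 4.3 m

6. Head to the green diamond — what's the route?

turn right 159°, forward 11.9 m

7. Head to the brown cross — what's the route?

turn right 23°, forward 3.9 m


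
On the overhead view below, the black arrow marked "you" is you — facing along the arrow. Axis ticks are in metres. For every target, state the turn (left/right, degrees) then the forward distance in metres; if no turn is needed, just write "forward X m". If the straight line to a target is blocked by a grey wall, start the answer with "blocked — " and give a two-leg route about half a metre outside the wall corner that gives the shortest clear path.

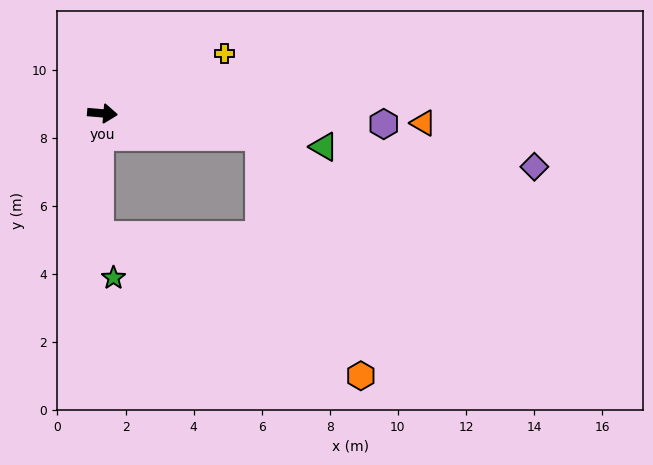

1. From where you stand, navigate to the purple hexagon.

turn left 3°, forward 8.3 m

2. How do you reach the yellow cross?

turn left 31°, forward 4.0 m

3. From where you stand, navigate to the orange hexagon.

blocked — turn right 3°, forward 4.7 m, then turn right 59°, forward 7.6 m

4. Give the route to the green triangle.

turn right 4°, forward 6.6 m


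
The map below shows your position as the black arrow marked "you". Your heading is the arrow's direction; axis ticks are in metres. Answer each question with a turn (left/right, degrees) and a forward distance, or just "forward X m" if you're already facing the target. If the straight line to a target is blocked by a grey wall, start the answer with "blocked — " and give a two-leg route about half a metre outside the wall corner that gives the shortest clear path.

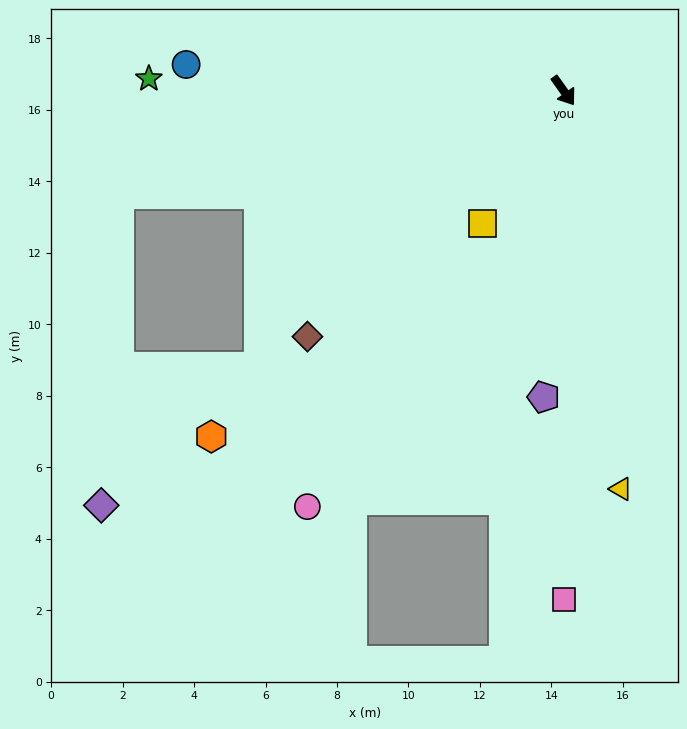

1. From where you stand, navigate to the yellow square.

turn right 67°, forward 4.4 m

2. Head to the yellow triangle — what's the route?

turn right 27°, forward 11.3 m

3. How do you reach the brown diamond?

turn right 82°, forward 9.9 m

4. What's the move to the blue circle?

turn right 129°, forward 10.6 m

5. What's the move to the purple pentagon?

turn right 39°, forward 8.6 m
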